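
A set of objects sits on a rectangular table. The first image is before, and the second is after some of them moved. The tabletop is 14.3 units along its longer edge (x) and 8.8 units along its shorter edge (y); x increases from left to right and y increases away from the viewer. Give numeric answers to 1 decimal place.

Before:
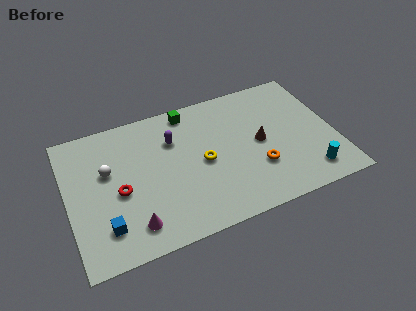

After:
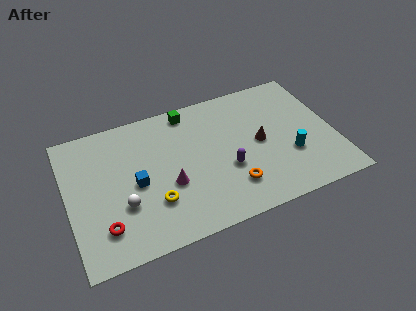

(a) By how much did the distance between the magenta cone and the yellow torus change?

-3.6

They were about 4.8 units apart before and 1.2 after — 3.6 units closer together.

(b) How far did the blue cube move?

2.8

The blue cube moved from about (1.8, 2.0) to (3.6, 4.1), a distance of √(1.8² + 2.1²) ≈ 2.8.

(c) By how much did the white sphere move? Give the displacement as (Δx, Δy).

(0.6, -2.4)

The white sphere started near (2.2, 5.4) and ended near (2.8, 3.0).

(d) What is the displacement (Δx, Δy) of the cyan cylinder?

(-0.8, 1.5)

The cyan cylinder was at about (12.6, 1.5) and moved to about (11.8, 3.0).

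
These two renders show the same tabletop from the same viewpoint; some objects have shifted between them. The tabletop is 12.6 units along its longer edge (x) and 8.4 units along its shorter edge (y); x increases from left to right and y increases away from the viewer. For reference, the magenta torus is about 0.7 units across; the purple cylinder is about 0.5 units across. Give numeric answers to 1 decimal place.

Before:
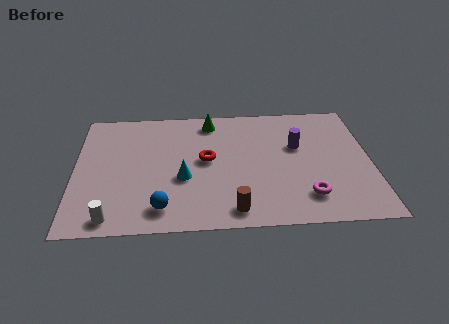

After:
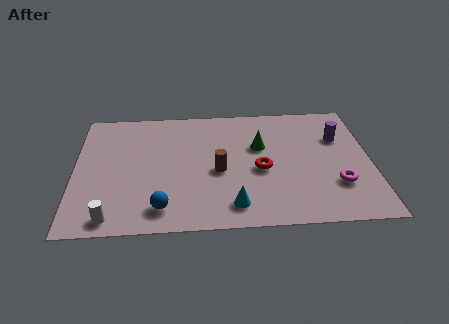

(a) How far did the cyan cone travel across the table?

2.8

The cyan cone moved from about (4.6, 3.3) to (6.7, 1.4), a distance of √(2.1² + 1.9²) ≈ 2.8.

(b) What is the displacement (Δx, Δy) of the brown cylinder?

(-0.6, 2.6)

The brown cylinder started near (6.7, 1.1) and ended near (6.1, 3.7).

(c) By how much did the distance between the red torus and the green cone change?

-1.1

Before: roughly 2.7 units apart; after: 1.6. That's 1.1 units closer together.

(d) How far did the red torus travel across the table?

2.4

From (5.6, 4.5) to (7.9, 3.7), the red torus covered √(2.3² + 0.8²) ≈ 2.4 units.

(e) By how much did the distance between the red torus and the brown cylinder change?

-1.8

They were about 3.6 units apart before and 1.8 after — 1.8 units closer together.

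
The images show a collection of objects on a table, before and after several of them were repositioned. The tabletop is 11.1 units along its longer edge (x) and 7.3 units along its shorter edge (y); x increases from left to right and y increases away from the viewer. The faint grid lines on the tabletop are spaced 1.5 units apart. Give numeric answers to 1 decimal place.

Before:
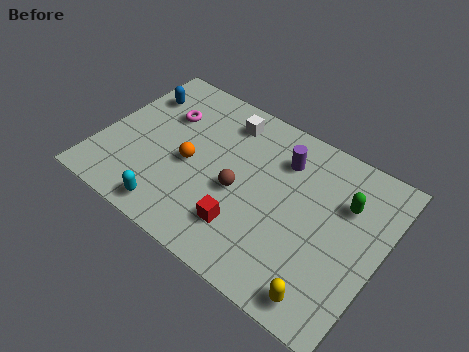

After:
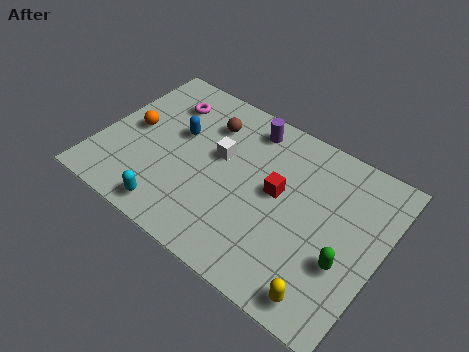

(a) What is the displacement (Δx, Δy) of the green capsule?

(0.4, -2.4)

From the two frames, the green capsule sits at roughly (9.5, 5.0) before and (9.9, 2.6) after.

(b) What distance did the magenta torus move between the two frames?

0.6

The magenta torus was near (2.2, 5.0) before and (2.1, 5.6) after, so it travelled √(0.1² + 0.6²) ≈ 0.6 units.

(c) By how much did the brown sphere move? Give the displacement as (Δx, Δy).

(-1.7, 2.3)

The brown sphere was at about (5.6, 3.2) and moved to about (3.9, 5.5).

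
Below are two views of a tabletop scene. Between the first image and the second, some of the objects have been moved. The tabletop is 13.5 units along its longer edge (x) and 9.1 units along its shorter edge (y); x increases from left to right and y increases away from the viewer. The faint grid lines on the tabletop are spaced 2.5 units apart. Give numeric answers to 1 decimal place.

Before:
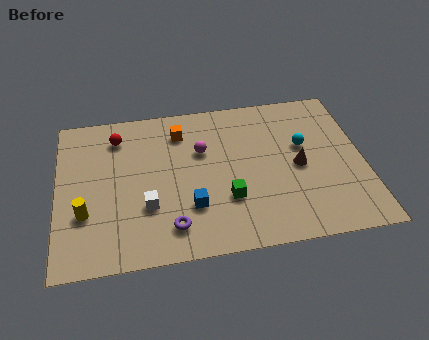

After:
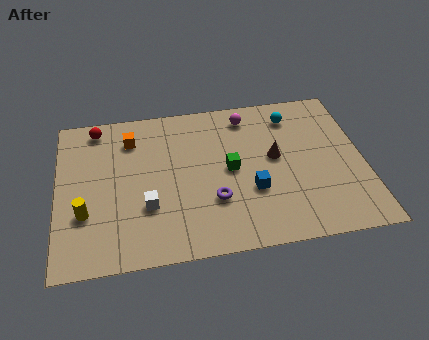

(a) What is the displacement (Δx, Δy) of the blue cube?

(2.7, 0.5)

The blue cube started near (5.8, 2.7) and ended near (8.5, 3.2).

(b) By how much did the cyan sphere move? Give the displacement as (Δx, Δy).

(-0.4, 1.9)

From the two frames, the cyan sphere sits at roughly (10.9, 5.5) before and (10.5, 7.4) after.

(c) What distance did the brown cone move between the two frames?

1.2

The brown cone was near (10.6, 4.3) before and (9.6, 5.0) after, so it travelled √(1.0² + 0.7²) ≈ 1.2 units.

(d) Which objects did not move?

the yellow cylinder and the white cube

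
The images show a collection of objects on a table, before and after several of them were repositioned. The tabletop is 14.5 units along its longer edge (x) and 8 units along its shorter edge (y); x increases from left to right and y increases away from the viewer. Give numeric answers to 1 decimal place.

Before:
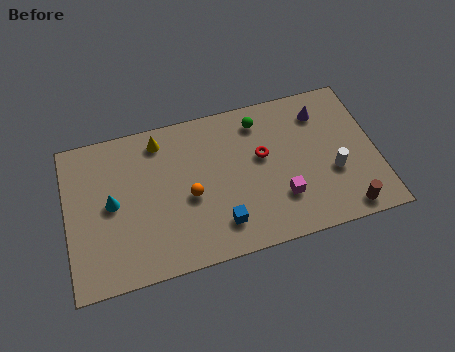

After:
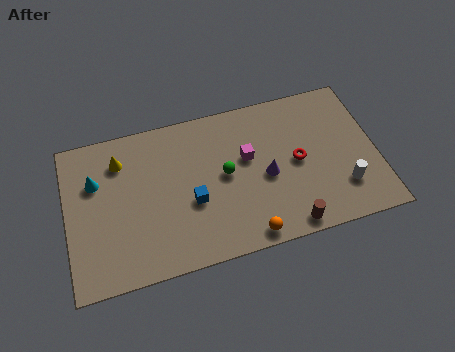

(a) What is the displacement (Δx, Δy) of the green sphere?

(-1.8, -2.4)

From the two frames, the green sphere sits at roughly (9.2, 6.6) before and (7.4, 4.2) after.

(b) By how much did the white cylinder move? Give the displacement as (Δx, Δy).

(0.4, -0.9)

The white cylinder was at about (12.4, 3.0) and moved to about (12.8, 2.1).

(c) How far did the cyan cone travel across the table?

1.5

From (2.1, 4.1) to (1.4, 5.4), the cyan cone covered √(0.7² + 1.3²) ≈ 1.5 units.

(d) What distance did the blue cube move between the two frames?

1.9

From (7.0, 1.7) to (5.8, 3.2), the blue cube covered √(1.2² + 1.5²) ≈ 1.9 units.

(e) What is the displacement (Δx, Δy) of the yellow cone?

(-1.9, -0.6)

The yellow cone started near (4.5, 6.8) and ended near (2.6, 6.2).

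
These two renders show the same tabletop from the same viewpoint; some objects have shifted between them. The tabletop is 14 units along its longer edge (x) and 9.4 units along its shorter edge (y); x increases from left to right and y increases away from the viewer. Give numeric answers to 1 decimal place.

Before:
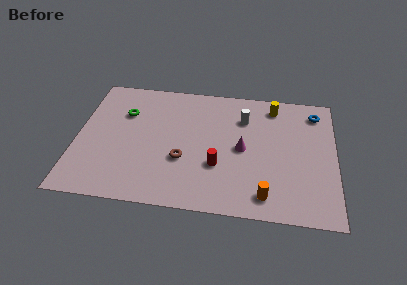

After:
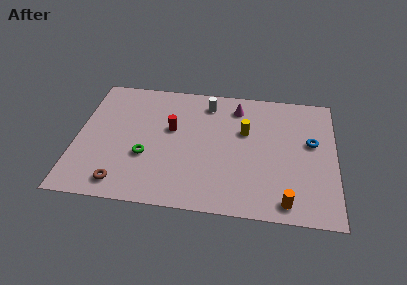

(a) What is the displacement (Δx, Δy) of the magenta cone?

(-0.4, 3.1)

The magenta cone started near (9.0, 4.6) and ended near (8.6, 7.7).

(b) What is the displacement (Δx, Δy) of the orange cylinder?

(1.1, -0.3)

The orange cylinder was at about (10.3, 1.4) and moved to about (11.4, 1.1).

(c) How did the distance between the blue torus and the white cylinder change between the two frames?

+2.1

Before: roughly 4.0 units apart; after: 6.1. That's 2.1 units further apart.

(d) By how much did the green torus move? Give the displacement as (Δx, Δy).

(1.3, -3.1)

From the two frames, the green torus sits at roughly (2.5, 6.5) before and (3.8, 3.4) after.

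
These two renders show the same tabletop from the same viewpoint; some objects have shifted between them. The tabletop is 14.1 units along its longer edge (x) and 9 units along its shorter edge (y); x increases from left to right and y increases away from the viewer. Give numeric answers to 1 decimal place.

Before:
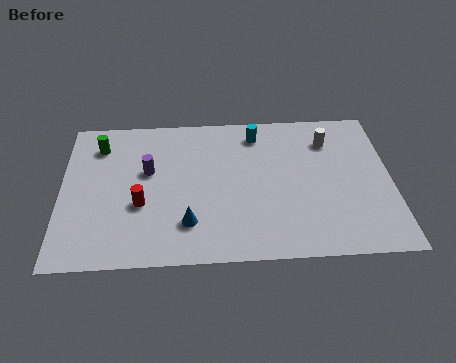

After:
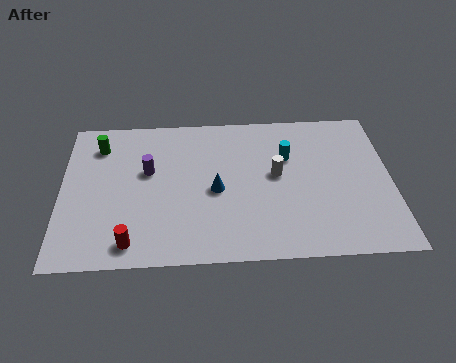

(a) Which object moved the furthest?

the white cylinder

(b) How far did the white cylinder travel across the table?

3.0

The white cylinder moved from about (11.5, 6.9) to (9.2, 4.9), a distance of √(2.3² + 2.0²) ≈ 3.0.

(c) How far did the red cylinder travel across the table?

2.2

From (3.4, 3.4) to (3.0, 1.2), the red cylinder covered √(0.4² + 2.2²) ≈ 2.2 units.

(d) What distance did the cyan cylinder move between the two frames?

2.0

The cyan cylinder was near (8.4, 7.5) before and (9.7, 6.0) after, so it travelled √(1.3² + 1.5²) ≈ 2.0 units.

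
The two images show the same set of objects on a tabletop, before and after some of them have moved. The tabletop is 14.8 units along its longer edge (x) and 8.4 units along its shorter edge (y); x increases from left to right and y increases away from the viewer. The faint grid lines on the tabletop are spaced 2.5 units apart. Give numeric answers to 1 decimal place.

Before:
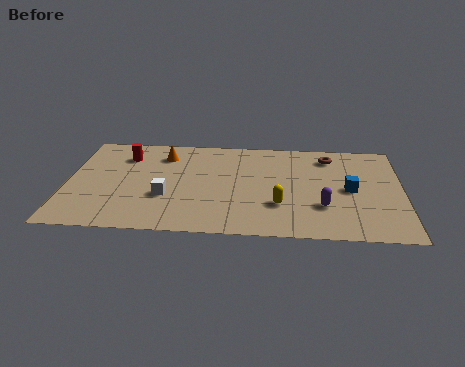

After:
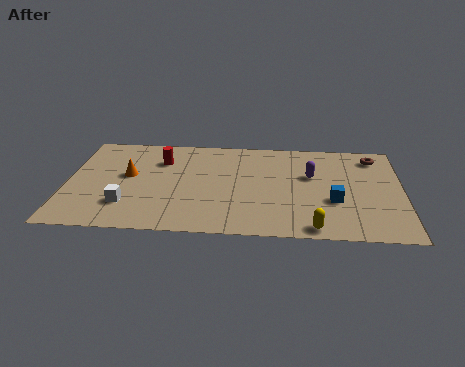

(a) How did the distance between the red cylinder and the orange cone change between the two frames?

+0.3

The distance was about 1.7 in the first image and 2.0 in the second, so they moved 0.3 units further apart.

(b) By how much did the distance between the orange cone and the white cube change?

-1.1

They were about 3.6 units apart before and 2.5 after — 1.1 units closer together.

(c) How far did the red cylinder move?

1.6

The red cylinder was near (2.5, 6.4) before and (4.1, 6.1) after, so it travelled √(1.6² + 0.3²) ≈ 1.6 units.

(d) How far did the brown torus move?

2.0

The brown torus moved from about (11.6, 6.9) to (13.6, 7.0), a distance of √(2.0² + 0.1²) ≈ 2.0.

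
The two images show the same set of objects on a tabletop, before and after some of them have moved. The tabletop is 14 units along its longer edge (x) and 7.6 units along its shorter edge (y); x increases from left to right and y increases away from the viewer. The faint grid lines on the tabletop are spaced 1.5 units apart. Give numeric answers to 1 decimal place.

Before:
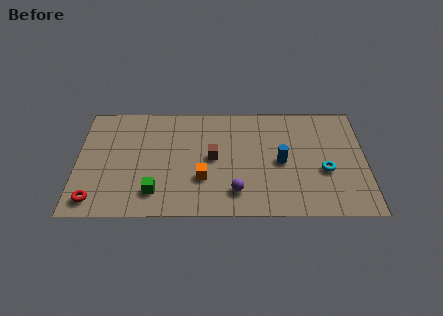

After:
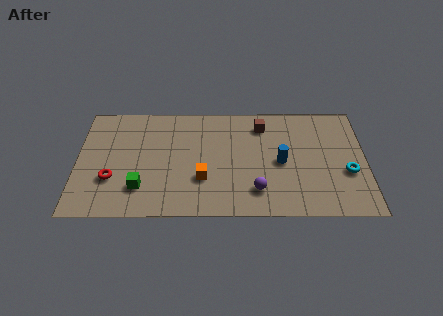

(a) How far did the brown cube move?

3.3

The brown cube moved from about (6.6, 3.9) to (9.0, 6.1), a distance of √(2.4² + 2.2²) ≈ 3.3.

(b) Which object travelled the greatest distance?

the brown cube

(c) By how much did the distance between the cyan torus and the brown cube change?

-0.3

The distance was about 5.5 in the first image and 5.2 in the second, so they moved 0.3 units closer together.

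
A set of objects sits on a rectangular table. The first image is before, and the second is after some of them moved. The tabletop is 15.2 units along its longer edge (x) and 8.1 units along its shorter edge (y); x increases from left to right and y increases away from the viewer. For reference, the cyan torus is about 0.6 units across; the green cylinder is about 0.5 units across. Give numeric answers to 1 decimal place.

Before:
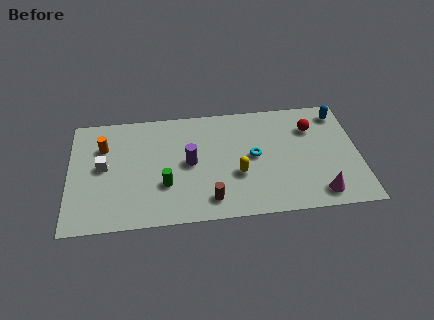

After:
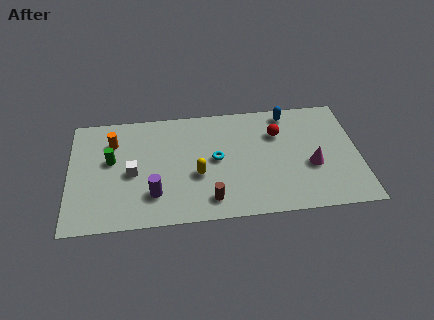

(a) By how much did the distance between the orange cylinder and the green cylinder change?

-3.1

Before: roughly 4.4 units apart; after: 1.3. That's 3.1 units closer together.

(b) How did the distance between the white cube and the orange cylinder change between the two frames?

+1.1

The distance was about 1.4 in the first image and 2.5 in the second, so they moved 1.1 units further apart.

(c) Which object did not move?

the brown cylinder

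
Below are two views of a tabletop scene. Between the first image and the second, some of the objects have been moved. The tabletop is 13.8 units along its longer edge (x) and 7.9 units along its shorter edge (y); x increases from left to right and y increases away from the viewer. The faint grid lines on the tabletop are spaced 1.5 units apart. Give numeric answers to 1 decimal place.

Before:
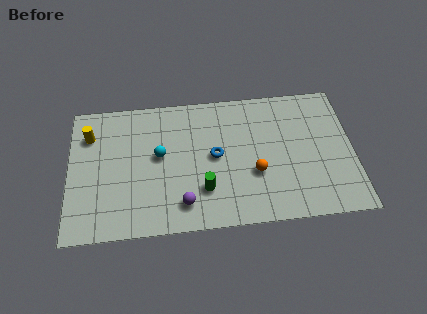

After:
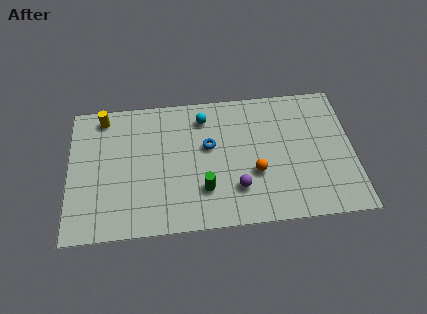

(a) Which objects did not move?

the green cylinder and the orange sphere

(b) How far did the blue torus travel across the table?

0.7

The blue torus was near (7.1, 4.1) before and (6.8, 4.7) after, so it travelled √(0.3² + 0.6²) ≈ 0.7 units.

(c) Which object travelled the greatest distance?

the cyan sphere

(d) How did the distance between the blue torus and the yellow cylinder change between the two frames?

-0.8

The distance was about 6.4 in the first image and 5.6 in the second, so they moved 0.8 units closer together.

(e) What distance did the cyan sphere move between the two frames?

3.0

The cyan sphere moved from about (4.4, 4.4) to (6.6, 6.4), a distance of √(2.2² + 2.0²) ≈ 3.0.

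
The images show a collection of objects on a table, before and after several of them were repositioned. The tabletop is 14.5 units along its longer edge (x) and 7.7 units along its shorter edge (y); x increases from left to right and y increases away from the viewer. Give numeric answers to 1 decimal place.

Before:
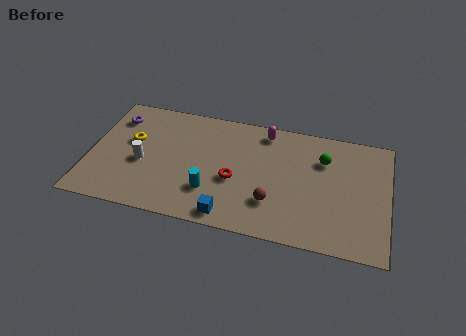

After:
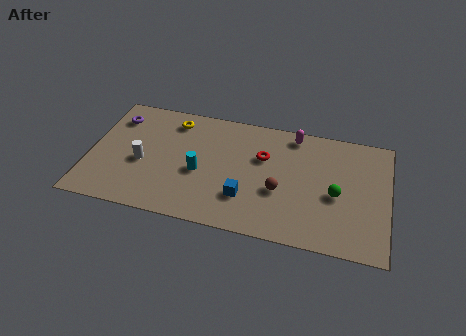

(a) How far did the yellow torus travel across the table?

2.6

The yellow torus moved from about (2.0, 4.6) to (3.9, 6.4), a distance of √(1.9² + 1.8²) ≈ 2.6.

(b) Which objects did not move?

the purple torus and the white cylinder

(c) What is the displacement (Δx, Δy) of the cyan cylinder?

(-0.6, 1.1)

The cyan cylinder was at about (6.0, 2.2) and moved to about (5.4, 3.3).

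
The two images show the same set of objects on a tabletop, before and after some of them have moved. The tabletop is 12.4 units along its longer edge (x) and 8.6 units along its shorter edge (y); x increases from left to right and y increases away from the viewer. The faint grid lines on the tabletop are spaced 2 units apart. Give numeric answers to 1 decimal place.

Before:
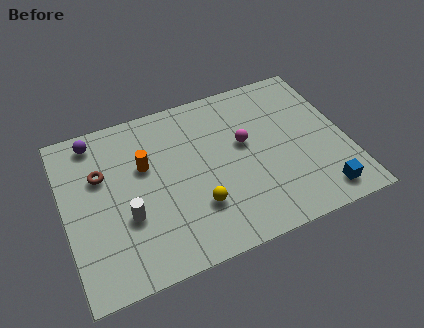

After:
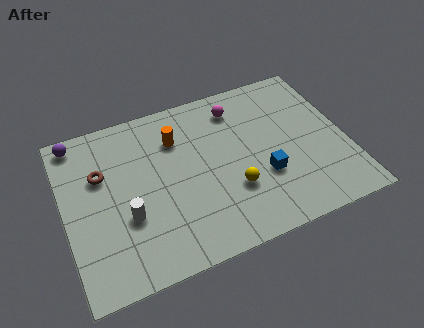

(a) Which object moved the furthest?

the blue cube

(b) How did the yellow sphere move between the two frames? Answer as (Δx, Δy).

(1.6, 0.3)

The yellow sphere was at about (5.6, 2.5) and moved to about (7.2, 2.8).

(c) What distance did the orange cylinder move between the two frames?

1.7

From (3.6, 5.4) to (5.1, 6.3), the orange cylinder covered √(1.5² + 0.9²) ≈ 1.7 units.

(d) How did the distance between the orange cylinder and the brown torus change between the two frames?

+1.6

They were about 1.9 units apart before and 3.5 after — 1.6 units further apart.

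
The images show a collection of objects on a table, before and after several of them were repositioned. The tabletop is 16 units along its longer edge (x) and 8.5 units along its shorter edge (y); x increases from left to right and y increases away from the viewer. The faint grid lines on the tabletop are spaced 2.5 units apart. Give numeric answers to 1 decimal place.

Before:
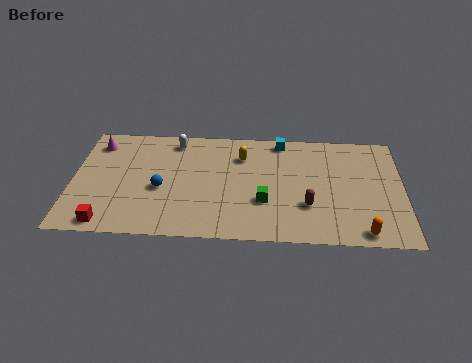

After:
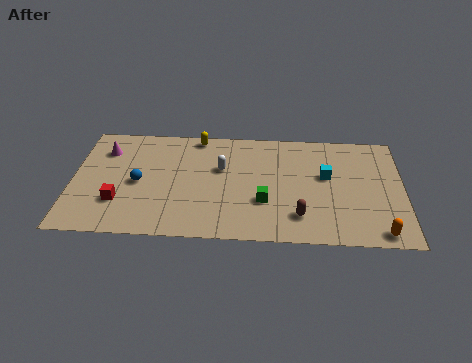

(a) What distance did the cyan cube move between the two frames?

3.4

From (10.1, 7.6) to (12.3, 5.0), the cyan cube covered √(2.2² + 2.6²) ≈ 3.4 units.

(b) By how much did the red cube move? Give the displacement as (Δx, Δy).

(0.5, 1.6)

The red cube was at about (1.8, 0.9) and moved to about (2.3, 2.5).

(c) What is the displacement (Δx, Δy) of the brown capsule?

(-0.4, -0.8)

The brown capsule started near (11.4, 2.7) and ended near (11.0, 1.9).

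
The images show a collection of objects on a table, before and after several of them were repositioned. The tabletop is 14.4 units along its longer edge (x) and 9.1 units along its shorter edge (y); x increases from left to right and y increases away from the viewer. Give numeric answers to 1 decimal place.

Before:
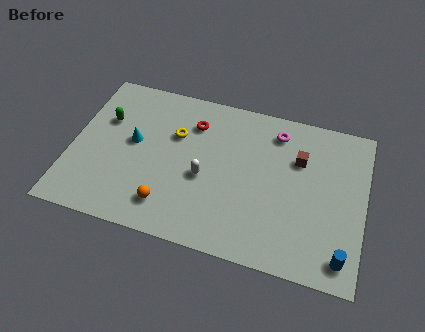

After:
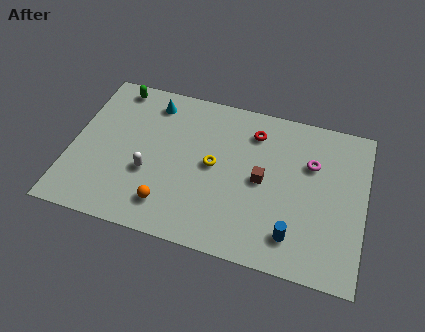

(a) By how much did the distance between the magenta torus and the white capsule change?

+3.4

Before: roughly 4.9 units apart; after: 8.3. That's 3.4 units further apart.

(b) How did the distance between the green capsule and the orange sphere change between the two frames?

+1.6

Before: roughly 5.5 units apart; after: 7.1. That's 1.6 units further apart.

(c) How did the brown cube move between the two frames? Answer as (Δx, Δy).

(-1.7, -1.7)

From the two frames, the brown cube sits at roughly (11.1, 6.2) before and (9.4, 4.5) after.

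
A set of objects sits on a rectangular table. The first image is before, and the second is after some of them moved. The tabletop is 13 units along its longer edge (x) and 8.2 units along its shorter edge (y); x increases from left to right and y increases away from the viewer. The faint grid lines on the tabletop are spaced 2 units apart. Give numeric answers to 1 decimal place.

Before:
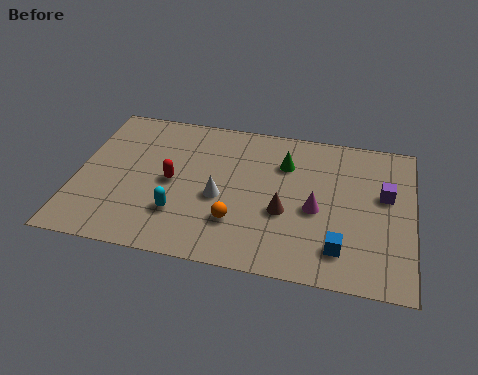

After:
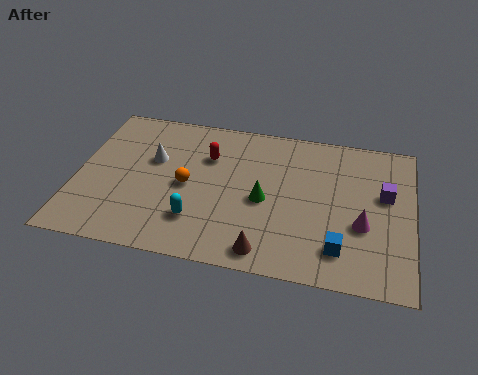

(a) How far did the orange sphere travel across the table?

2.6

The orange sphere moved from about (6.3, 2.3) to (4.3, 3.9), a distance of √(2.0² + 1.6²) ≈ 2.6.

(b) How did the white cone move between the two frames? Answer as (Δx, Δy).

(-2.7, 1.6)

From the two frames, the white cone sits at roughly (5.6, 3.5) before and (2.9, 5.1) after.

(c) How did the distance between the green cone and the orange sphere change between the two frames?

-1.0

The distance was about 4.0 in the first image and 3.0 in the second, so they moved 1.0 units closer together.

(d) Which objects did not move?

the blue cube and the purple cube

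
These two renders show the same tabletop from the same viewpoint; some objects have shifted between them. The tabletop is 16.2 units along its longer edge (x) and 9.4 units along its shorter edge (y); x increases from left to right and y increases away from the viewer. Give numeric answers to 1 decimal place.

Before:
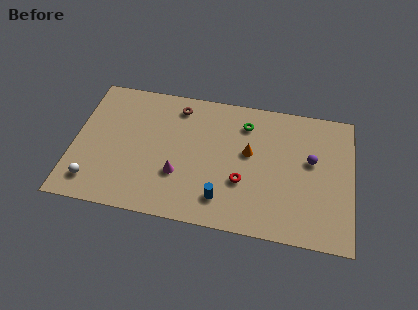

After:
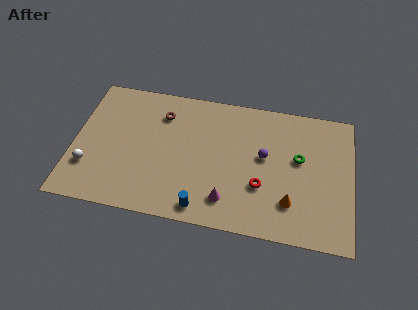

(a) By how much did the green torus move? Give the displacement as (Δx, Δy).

(3.2, -1.9)

From the two frames, the green torus sits at roughly (9.9, 7.4) before and (13.1, 5.5) after.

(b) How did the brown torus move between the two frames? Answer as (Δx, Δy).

(-0.9, -0.7)

The brown torus started near (5.9, 7.9) and ended near (5.0, 7.2).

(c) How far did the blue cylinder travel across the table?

1.4

The blue cylinder moved from about (8.8, 1.9) to (7.7, 1.1), a distance of √(1.1² + 0.8²) ≈ 1.4.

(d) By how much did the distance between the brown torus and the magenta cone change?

+1.9

Before: roughly 4.8 units apart; after: 6.7. That's 1.9 units further apart.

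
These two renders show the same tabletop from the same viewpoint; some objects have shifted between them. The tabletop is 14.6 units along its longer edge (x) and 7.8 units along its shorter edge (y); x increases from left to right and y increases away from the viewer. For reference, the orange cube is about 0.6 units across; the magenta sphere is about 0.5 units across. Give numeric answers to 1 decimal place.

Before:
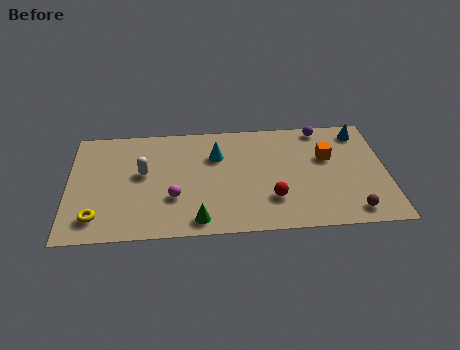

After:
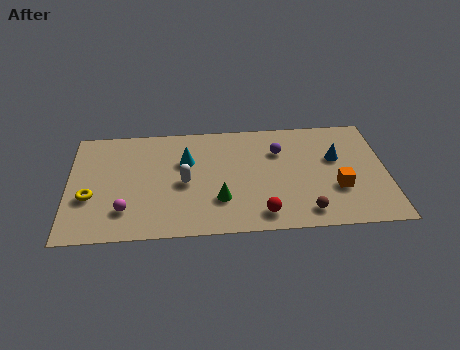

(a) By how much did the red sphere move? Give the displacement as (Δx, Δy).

(-0.5, -1.0)

The red sphere started near (9.3, 2.2) and ended near (8.8, 1.2).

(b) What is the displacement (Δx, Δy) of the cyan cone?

(-1.4, -0.3)

From the two frames, the cyan cone sits at roughly (6.8, 5.4) before and (5.4, 5.1) after.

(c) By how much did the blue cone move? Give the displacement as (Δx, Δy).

(-1.2, -1.8)

From the two frames, the blue cone sits at roughly (13.5, 6.6) before and (12.3, 4.8) after.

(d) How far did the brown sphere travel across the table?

2.1

The brown sphere moved from about (12.9, 1.1) to (10.8, 1.2), a distance of √(2.1² + 0.1²) ≈ 2.1.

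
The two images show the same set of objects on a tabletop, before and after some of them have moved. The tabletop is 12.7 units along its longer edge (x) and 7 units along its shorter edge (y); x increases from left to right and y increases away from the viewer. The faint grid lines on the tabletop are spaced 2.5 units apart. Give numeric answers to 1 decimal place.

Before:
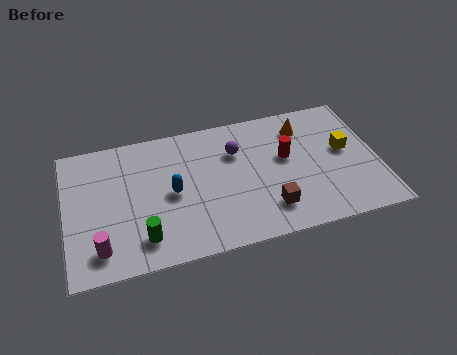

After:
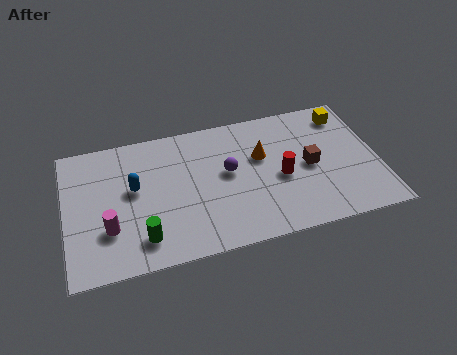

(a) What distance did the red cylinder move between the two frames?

1.0

The red cylinder moved from about (9.0, 4.1) to (8.7, 3.1), a distance of √(0.3² + 1.0²) ≈ 1.0.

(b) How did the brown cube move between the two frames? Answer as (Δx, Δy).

(1.8, 1.8)

The brown cube started near (8.1, 1.6) and ended near (9.9, 3.4).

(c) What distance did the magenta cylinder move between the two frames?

1.0

From (1.3, 1.3) to (1.7, 2.2), the magenta cylinder covered √(0.4² + 0.9²) ≈ 1.0 units.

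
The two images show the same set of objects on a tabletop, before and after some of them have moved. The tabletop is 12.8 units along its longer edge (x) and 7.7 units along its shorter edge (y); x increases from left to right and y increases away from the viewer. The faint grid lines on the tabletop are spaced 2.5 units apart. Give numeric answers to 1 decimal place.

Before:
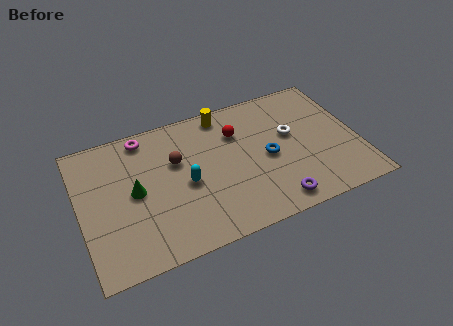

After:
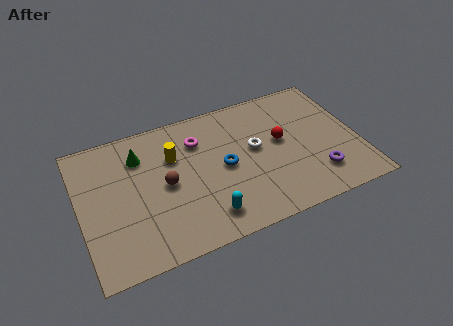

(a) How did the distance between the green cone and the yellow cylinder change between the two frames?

-3.7

They were about 5.3 units apart before and 1.6 after — 3.7 units closer together.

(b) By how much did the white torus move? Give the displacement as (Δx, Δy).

(-1.7, -0.2)

From the two frames, the white torus sits at roughly (9.8, 4.5) before and (8.1, 4.3) after.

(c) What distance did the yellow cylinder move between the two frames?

3.0

From (6.9, 6.8) to (4.4, 5.2), the yellow cylinder covered √(2.5² + 1.6²) ≈ 3.0 units.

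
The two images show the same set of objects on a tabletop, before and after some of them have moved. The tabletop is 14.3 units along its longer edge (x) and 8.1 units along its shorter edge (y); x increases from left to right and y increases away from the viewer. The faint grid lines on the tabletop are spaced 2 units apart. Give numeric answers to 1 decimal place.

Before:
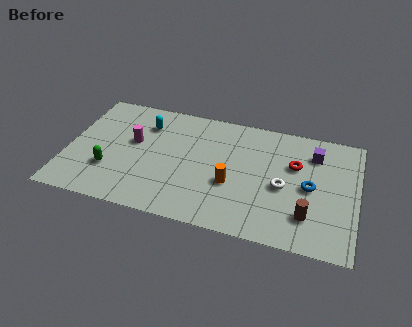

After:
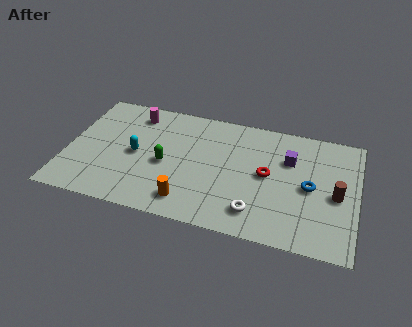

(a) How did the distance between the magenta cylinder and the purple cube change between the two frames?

-1.1

They were about 9.0 units apart before and 7.9 after — 1.1 units closer together.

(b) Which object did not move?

the blue torus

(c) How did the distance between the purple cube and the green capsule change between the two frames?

-4.3

The distance was about 10.6 in the first image and 6.3 in the second, so they moved 4.3 units closer together.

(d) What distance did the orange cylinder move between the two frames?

2.6

From (8.2, 3.1) to (6.2, 1.4), the orange cylinder covered √(2.0² + 1.7²) ≈ 2.6 units.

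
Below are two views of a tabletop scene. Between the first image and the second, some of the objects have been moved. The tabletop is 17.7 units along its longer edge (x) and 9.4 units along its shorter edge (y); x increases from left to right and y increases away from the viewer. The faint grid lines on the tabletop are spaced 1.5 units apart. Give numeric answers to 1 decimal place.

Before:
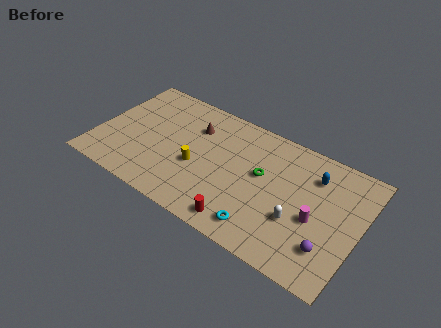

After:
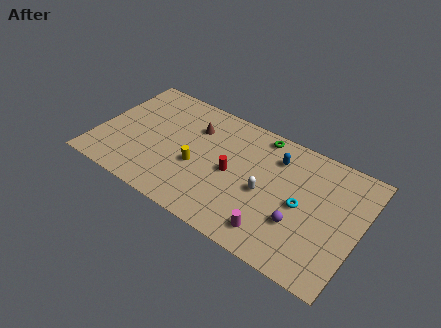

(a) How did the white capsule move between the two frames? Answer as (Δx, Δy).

(-2.3, 0.9)

From the two frames, the white capsule sits at roughly (13.8, 3.3) before and (11.5, 4.2) after.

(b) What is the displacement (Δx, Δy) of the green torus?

(-0.6, 3.0)

The green torus started near (11.1, 5.4) and ended near (10.5, 8.4).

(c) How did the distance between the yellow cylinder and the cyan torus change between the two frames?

+1.7

The distance was about 5.3 in the first image and 7.0 in the second, so they moved 1.7 units further apart.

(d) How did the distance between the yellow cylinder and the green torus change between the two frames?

+1.3

They were about 4.5 units apart before and 5.8 after — 1.3 units further apart.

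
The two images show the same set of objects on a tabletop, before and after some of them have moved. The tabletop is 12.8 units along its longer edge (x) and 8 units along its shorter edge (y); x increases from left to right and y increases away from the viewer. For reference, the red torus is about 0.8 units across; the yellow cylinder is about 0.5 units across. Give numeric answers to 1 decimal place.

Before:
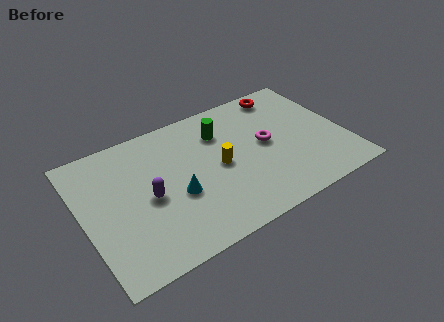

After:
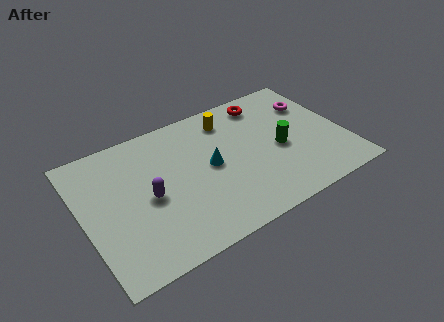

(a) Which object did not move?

the purple capsule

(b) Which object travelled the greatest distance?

the green cylinder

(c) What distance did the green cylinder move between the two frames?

3.5

The green cylinder was near (7.0, 5.9) before and (9.6, 3.6) after, so it travelled √(2.6² + 2.3²) ≈ 3.5 units.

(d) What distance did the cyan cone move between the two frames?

2.0

From (4.4, 3.2) to (6.2, 4.1), the cyan cone covered √(1.8² + 0.9²) ≈ 2.0 units.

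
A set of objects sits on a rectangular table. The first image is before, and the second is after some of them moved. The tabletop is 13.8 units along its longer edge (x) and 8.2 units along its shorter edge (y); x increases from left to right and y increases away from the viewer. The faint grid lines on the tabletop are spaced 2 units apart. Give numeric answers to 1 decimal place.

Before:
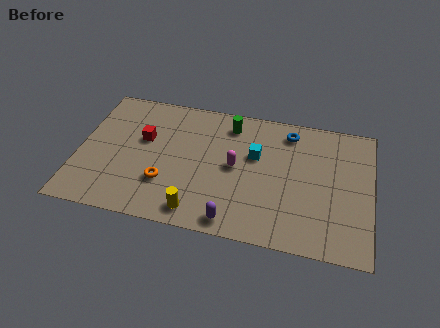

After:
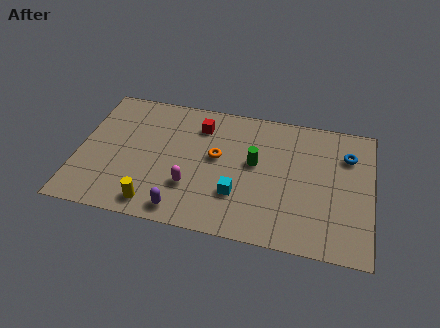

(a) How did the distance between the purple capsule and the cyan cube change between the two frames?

-1.4

They were about 4.3 units apart before and 2.9 after — 1.4 units closer together.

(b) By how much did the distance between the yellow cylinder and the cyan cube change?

-0.7

They were about 4.7 units apart before and 4.0 after — 0.7 units closer together.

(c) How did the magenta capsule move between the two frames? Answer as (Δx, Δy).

(-2.0, -1.7)

From the two frames, the magenta capsule sits at roughly (7.4, 4.2) before and (5.4, 2.5) after.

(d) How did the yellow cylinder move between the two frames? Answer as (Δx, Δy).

(-2.0, 0.0)

The yellow cylinder was at about (5.8, 1.1) and moved to about (3.8, 1.1).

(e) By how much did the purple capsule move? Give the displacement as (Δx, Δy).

(-2.4, 0.1)

The purple capsule was at about (7.5, 0.9) and moved to about (5.1, 1.0).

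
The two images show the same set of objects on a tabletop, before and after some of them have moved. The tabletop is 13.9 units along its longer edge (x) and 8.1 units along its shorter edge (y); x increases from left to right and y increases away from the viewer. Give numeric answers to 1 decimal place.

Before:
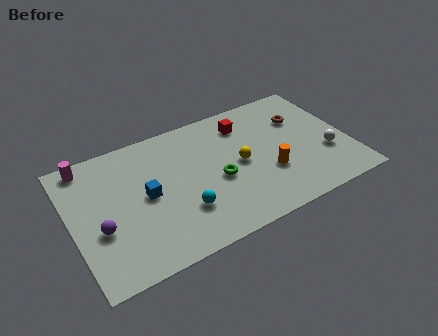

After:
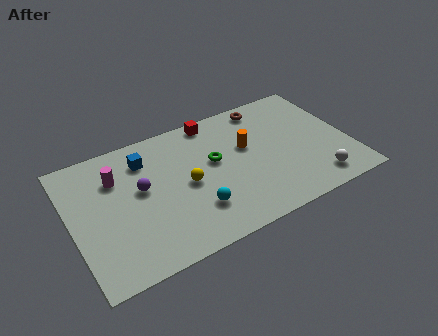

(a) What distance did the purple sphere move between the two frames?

2.7

From (1.3, 3.1) to (3.5, 4.6), the purple sphere covered √(2.2² + 1.5²) ≈ 2.7 units.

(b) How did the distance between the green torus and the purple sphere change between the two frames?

-2.2

They were about 5.9 units apart before and 3.7 after — 2.2 units closer together.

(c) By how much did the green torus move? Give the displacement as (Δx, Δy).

(0.0, 1.2)

The green torus started near (7.2, 3.5) and ended near (7.2, 4.7).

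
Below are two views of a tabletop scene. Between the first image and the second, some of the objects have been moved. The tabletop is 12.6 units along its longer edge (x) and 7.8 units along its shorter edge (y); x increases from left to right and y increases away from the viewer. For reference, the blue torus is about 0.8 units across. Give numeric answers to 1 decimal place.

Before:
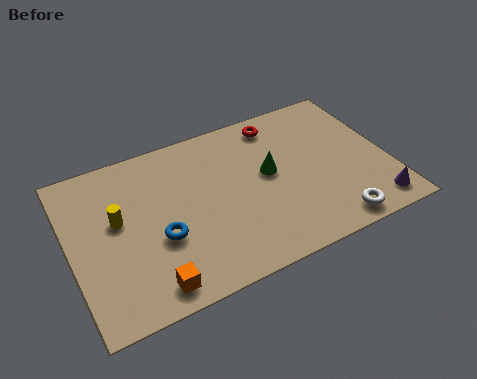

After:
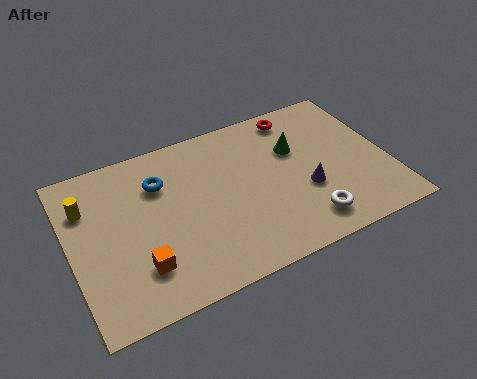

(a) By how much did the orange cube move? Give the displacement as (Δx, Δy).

(-0.3, 1.0)

From the two frames, the orange cube sits at roughly (2.8, 1.0) before and (2.5, 2.0) after.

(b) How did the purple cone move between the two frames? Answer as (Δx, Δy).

(-2.5, 1.8)

The purple cone was at about (11.7, 1.1) and moved to about (9.2, 2.9).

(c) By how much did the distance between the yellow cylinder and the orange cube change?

+0.4

They were about 3.6 units apart before and 4.0 after — 0.4 units further apart.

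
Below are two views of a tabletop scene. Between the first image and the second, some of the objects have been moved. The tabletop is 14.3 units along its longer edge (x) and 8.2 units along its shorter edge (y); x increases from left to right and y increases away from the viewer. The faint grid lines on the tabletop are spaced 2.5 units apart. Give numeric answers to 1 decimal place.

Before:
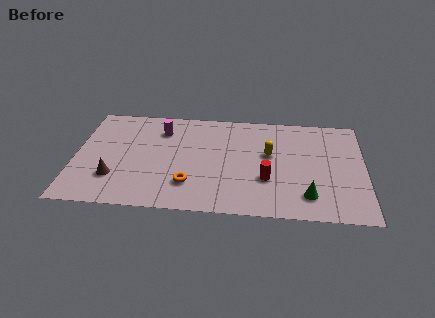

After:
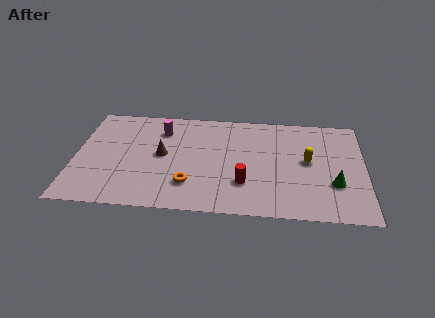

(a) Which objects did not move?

the orange torus and the magenta cylinder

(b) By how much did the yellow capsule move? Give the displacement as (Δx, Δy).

(1.9, -0.4)

The yellow capsule was at about (9.6, 4.8) and moved to about (11.5, 4.4).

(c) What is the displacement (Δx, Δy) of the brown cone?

(2.3, 2.0)

The brown cone was at about (2.0, 2.3) and moved to about (4.3, 4.3).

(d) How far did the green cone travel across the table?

1.6

The green cone moved from about (11.5, 1.7) to (12.8, 2.7), a distance of √(1.3² + 1.0²) ≈ 1.6.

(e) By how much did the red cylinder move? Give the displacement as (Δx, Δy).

(-1.1, -0.4)

The red cylinder started near (9.5, 2.8) and ended near (8.4, 2.4).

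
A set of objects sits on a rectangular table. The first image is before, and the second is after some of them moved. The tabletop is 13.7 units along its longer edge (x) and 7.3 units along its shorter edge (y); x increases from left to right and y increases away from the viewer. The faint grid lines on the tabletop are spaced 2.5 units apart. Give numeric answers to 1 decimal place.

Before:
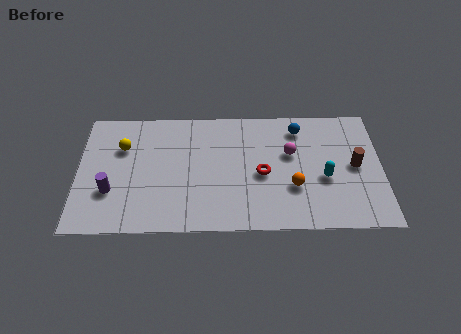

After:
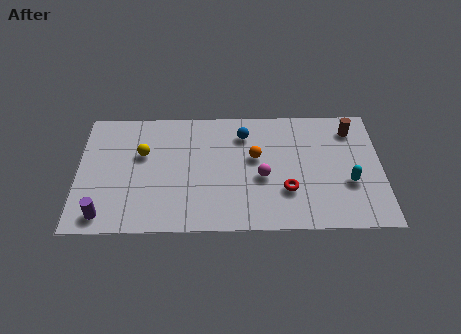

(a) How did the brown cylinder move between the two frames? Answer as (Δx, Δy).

(-0.1, 2.2)

The brown cylinder started near (12.5, 3.7) and ended near (12.4, 5.9).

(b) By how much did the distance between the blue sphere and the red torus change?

+0.7

They were about 3.2 units apart before and 3.9 after — 0.7 units further apart.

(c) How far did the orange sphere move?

2.5

The orange sphere moved from about (9.7, 2.5) to (8.0, 4.3), a distance of √(1.7² + 1.8²) ≈ 2.5.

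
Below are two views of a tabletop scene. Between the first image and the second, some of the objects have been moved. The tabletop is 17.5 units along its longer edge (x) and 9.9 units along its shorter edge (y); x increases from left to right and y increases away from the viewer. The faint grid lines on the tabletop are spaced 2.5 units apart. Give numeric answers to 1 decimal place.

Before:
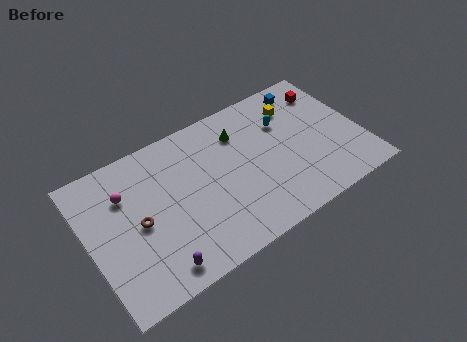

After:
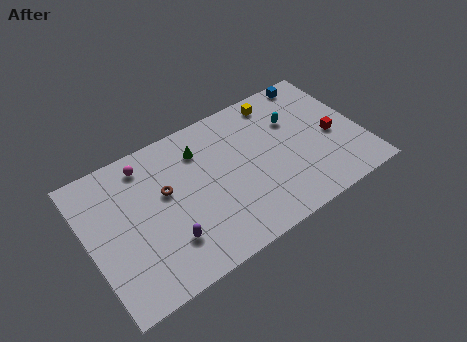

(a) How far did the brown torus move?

2.2

The brown torus moved from about (3.1, 4.7) to (5.0, 5.9), a distance of √(1.9² + 1.2²) ≈ 2.2.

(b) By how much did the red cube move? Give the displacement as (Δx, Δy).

(-0.3, -3.4)

The red cube was at about (16.0, 7.8) and moved to about (15.7, 4.4).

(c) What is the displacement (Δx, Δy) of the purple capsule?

(0.9, 1.3)

The purple capsule started near (3.7, 1.3) and ended near (4.6, 2.6).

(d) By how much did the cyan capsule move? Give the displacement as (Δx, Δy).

(0.6, -0.1)

The cyan capsule started near (12.9, 6.8) and ended near (13.5, 6.7).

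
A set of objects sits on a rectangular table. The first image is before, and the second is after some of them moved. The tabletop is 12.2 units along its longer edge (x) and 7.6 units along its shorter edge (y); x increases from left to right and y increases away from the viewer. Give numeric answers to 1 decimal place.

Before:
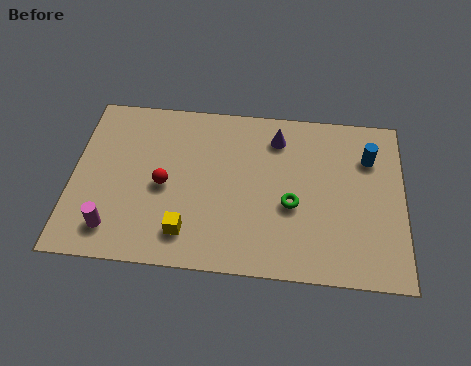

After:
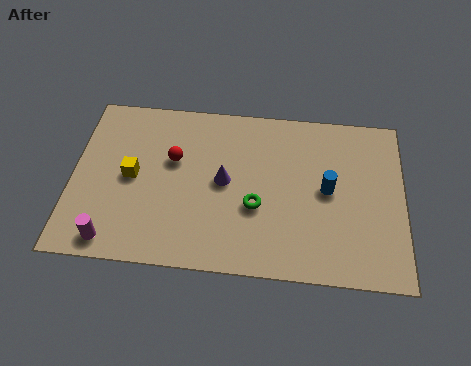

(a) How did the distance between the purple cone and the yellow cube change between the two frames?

-2.2

They were about 5.6 units apart before and 3.4 after — 2.2 units closer together.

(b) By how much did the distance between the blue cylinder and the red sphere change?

-2.0

They were about 7.8 units apart before and 5.8 after — 2.0 units closer together.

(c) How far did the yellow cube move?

3.1

The yellow cube moved from about (4.3, 1.5) to (2.2, 3.8), a distance of √(2.1² + 2.3²) ≈ 3.1.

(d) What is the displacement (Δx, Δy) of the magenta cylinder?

(0.0, -0.5)

The magenta cylinder was at about (1.6, 1.4) and moved to about (1.6, 0.9).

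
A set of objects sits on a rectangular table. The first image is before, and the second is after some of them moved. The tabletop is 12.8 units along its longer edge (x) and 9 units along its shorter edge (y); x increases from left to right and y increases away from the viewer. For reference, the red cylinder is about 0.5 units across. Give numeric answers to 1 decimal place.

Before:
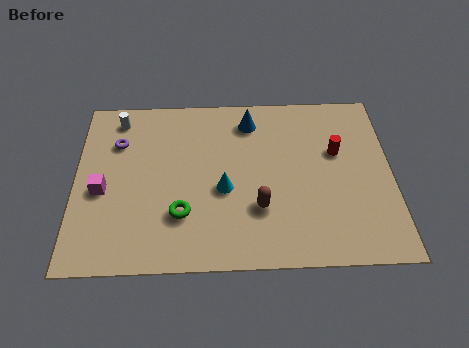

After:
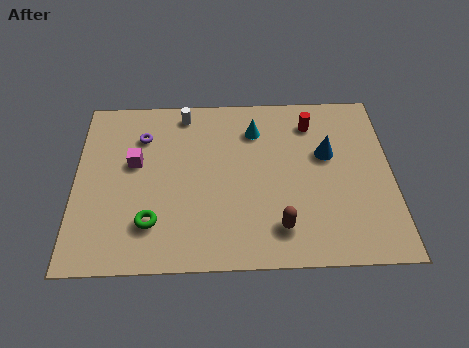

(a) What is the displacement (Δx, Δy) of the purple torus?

(1.0, 0.3)

The purple torus was at about (1.7, 6.4) and moved to about (2.7, 6.7).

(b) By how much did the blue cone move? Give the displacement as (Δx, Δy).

(3.1, -1.9)

The blue cone was at about (7.1, 7.4) and moved to about (10.2, 5.5).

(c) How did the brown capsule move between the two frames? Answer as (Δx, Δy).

(0.8, -1.0)

The brown capsule started near (7.4, 2.8) and ended near (8.2, 1.8).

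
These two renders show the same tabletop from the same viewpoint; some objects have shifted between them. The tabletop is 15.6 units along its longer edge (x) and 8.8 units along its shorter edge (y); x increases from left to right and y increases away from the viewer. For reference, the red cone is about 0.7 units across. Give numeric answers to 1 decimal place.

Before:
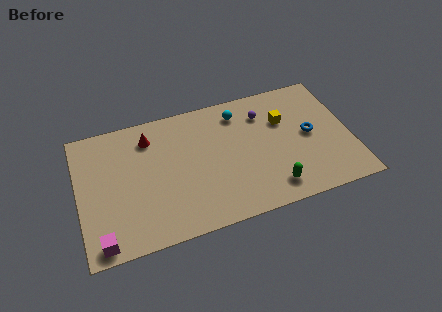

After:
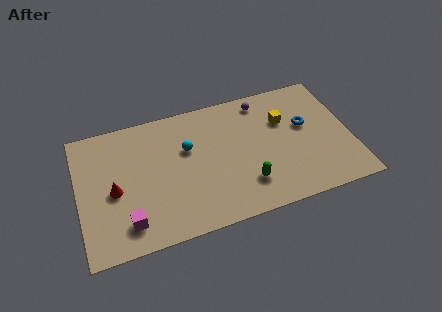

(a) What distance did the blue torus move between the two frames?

0.7

The blue torus moved from about (13.3, 4.5) to (13.1, 5.2), a distance of √(0.2² + 0.7²) ≈ 0.7.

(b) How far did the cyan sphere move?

3.5

From (9.4, 7.2) to (6.3, 5.6), the cyan sphere covered √(3.1² + 1.6²) ≈ 3.5 units.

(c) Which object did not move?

the yellow cube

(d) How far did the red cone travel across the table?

3.7

The red cone moved from about (4.2, 7.0) to (2.0, 4.0), a distance of √(2.2² + 3.0²) ≈ 3.7.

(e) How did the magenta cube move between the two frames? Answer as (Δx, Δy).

(1.5, 0.8)

The magenta cube started near (1.1, 0.9) and ended near (2.6, 1.7).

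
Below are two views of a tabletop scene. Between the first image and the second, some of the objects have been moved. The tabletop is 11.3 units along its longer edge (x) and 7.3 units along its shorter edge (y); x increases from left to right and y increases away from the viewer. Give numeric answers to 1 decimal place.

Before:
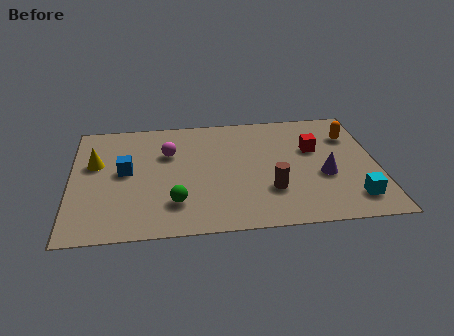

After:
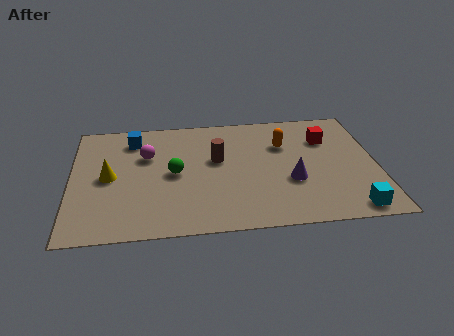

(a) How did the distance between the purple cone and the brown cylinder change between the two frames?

+1.0

The distance was about 2.1 in the first image and 3.1 in the second, so they moved 1.0 units further apart.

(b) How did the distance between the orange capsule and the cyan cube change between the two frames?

+0.9

Before: roughly 3.9 units apart; after: 4.8. That's 0.9 units further apart.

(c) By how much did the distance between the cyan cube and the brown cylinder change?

+2.8

They were about 3.1 units apart before and 5.9 after — 2.8 units further apart.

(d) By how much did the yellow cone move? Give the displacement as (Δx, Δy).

(0.5, -0.9)

The yellow cone was at about (0.9, 4.5) and moved to about (1.4, 3.6).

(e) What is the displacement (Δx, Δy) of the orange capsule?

(-2.5, -0.3)

From the two frames, the orange capsule sits at roughly (10.4, 5.3) before and (7.9, 5.0) after.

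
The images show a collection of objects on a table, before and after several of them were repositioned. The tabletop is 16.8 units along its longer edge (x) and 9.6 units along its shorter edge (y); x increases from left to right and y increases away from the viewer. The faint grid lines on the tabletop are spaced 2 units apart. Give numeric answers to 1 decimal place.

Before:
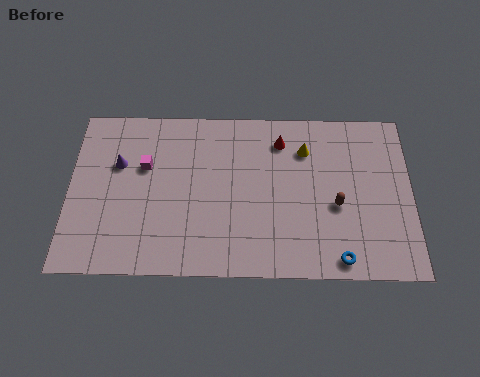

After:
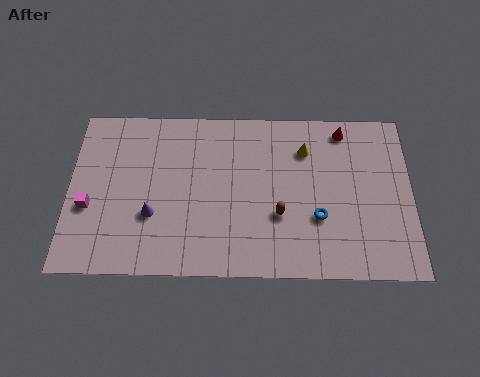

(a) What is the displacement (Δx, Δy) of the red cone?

(3.1, 0.7)

The red cone was at about (10.4, 7.7) and moved to about (13.5, 8.4).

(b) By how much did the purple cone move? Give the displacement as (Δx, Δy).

(1.7, -2.9)

The purple cone started near (2.4, 6.2) and ended near (4.1, 3.3).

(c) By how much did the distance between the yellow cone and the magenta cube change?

+3.2

They were about 8.0 units apart before and 11.2 after — 3.2 units further apart.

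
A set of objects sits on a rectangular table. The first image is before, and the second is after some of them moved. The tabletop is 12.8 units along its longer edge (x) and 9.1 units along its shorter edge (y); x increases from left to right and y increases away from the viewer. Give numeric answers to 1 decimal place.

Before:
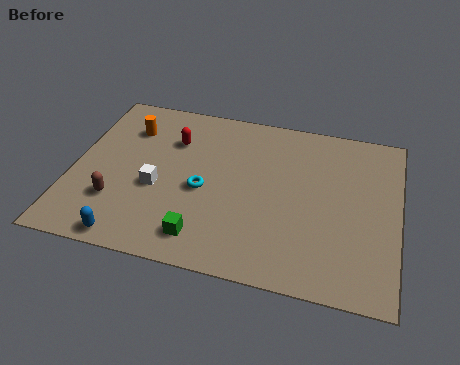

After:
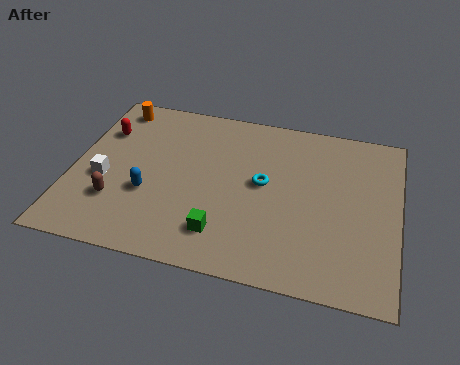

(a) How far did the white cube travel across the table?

2.1

From (3.4, 3.7) to (1.3, 3.7), the white cube covered √(2.1² + 0.0²) ≈ 2.1 units.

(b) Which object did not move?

the brown capsule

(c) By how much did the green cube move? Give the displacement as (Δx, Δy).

(0.7, 0.4)

The green cube started near (5.4, 1.5) and ended near (6.1, 1.9).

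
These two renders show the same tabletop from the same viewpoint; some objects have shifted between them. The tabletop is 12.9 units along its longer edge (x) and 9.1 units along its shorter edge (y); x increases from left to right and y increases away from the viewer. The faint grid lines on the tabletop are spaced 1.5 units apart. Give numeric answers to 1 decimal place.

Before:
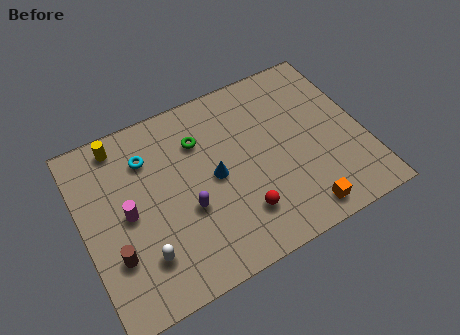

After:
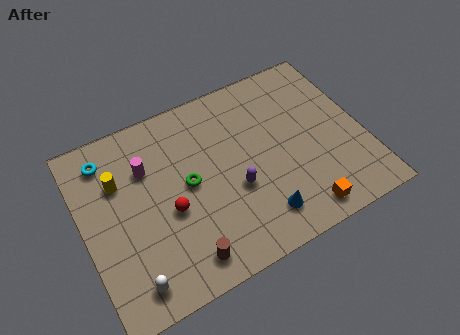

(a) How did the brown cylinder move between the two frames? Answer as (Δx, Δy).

(2.9, -1.5)

The brown cylinder was at about (1.2, 2.8) and moved to about (4.1, 1.3).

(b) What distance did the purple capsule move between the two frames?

2.2

The purple capsule was near (4.6, 3.5) before and (6.8, 3.5) after, so it travelled √(2.2² + 0.0²) ≈ 2.2 units.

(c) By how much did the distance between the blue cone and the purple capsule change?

+0.3

The distance was about 1.7 in the first image and 2.0 in the second, so they moved 0.3 units further apart.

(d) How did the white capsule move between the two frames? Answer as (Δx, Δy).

(-0.7, -0.9)

The white capsule started near (2.4, 2.2) and ended near (1.7, 1.3).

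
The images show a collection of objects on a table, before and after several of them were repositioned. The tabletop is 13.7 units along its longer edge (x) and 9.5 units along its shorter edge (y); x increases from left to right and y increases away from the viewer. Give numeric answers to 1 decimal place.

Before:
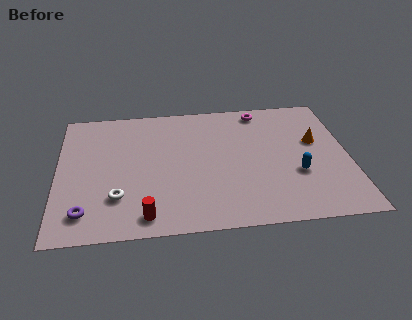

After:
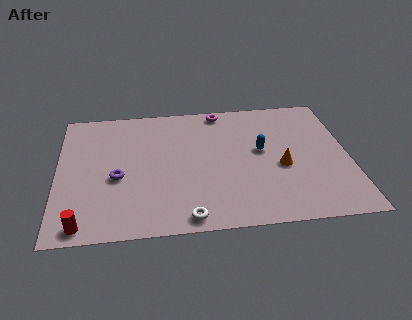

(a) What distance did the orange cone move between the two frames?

2.4

From (12.2, 5.7) to (10.5, 4.0), the orange cone covered √(1.7² + 1.7²) ≈ 2.4 units.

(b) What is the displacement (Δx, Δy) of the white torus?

(3.2, -1.7)

From the two frames, the white torus sits at roughly (2.8, 2.6) before and (6.0, 0.9) after.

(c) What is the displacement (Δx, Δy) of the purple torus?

(1.5, 2.3)

The purple torus started near (1.3, 1.7) and ended near (2.8, 4.0).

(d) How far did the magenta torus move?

1.9

From (9.7, 8.4) to (7.8, 8.6), the magenta torus covered √(1.9² + 0.2²) ≈ 1.9 units.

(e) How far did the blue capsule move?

2.5

From (11.2, 3.4) to (9.6, 5.3), the blue capsule covered √(1.6² + 1.9²) ≈ 2.5 units.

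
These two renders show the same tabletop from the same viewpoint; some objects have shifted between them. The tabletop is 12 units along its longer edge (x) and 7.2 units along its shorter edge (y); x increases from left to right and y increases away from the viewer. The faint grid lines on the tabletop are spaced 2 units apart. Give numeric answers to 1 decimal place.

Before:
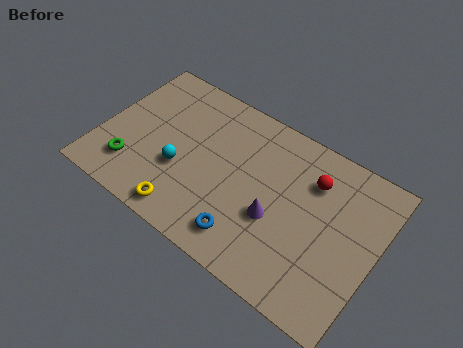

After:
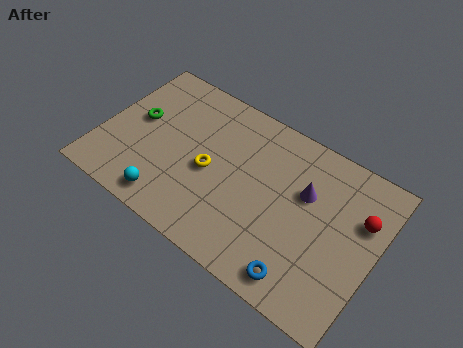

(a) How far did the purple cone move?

2.1

The purple cone moved from about (7.8, 2.8) to (8.8, 4.6), a distance of √(1.0² + 1.8²) ≈ 2.1.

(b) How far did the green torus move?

2.3

From (1.6, 1.7) to (1.4, 4.0), the green torus covered √(0.2² + 2.3²) ≈ 2.3 units.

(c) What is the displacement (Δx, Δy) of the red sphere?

(2.2, -0.5)

From the two frames, the red sphere sits at roughly (9.0, 5.3) before and (11.2, 4.8) after.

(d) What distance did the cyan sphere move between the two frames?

1.7

The cyan sphere was near (3.6, 2.7) before and (3.4, 1.0) after, so it travelled √(0.2² + 1.7²) ≈ 1.7 units.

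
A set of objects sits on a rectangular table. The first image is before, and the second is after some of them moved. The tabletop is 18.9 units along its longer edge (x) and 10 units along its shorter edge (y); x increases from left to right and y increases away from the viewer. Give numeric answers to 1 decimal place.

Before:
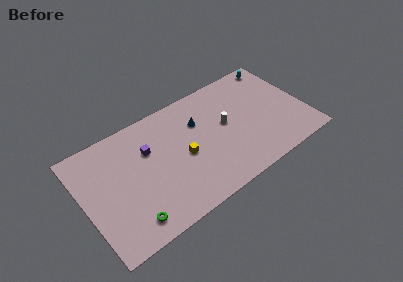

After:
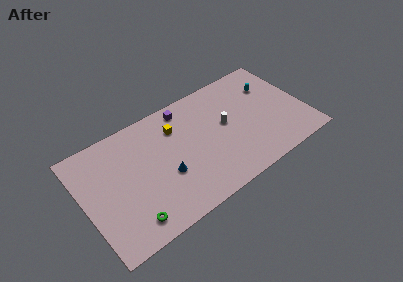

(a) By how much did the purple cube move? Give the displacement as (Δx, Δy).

(3.5, 2.0)

The purple cube started near (5.7, 6.7) and ended near (9.2, 8.7).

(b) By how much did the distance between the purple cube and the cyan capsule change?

-4.4

The distance was about 11.9 in the first image and 7.5 in the second, so they moved 4.4 units closer together.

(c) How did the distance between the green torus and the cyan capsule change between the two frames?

-1.6

Before: roughly 15.9 units apart; after: 14.3. That's 1.6 units closer together.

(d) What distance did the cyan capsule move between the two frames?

2.0

The cyan capsule was near (17.4, 8.9) before and (16.5, 7.1) after, so it travelled √(0.9² + 1.8²) ≈ 2.0 units.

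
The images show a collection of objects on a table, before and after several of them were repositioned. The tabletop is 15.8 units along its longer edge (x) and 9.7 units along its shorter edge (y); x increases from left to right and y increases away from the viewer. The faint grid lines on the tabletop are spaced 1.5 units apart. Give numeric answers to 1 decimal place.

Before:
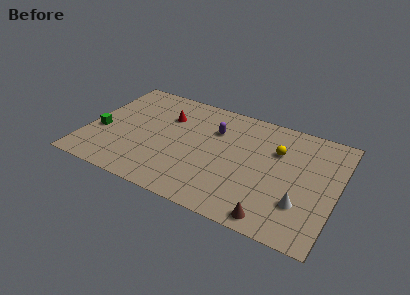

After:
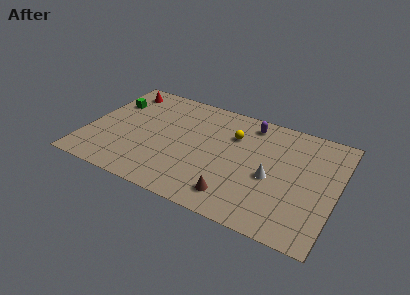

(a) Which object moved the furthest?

the red cone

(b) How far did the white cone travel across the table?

2.4

From (13.8, 2.8) to (11.8, 4.2), the white cone covered √(2.0² + 1.4²) ≈ 2.4 units.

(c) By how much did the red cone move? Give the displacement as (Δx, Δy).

(-3.2, 1.4)

The red cone was at about (4.8, 6.8) and moved to about (1.6, 8.2).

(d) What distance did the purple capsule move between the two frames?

2.6

The purple capsule was near (7.9, 6.8) before and (10.0, 8.3) after, so it travelled √(2.1² + 1.5²) ≈ 2.6 units.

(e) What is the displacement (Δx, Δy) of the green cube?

(0.3, 3.0)

The green cube started near (0.9, 3.8) and ended near (1.2, 6.8).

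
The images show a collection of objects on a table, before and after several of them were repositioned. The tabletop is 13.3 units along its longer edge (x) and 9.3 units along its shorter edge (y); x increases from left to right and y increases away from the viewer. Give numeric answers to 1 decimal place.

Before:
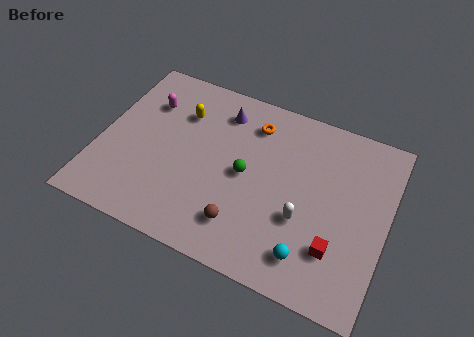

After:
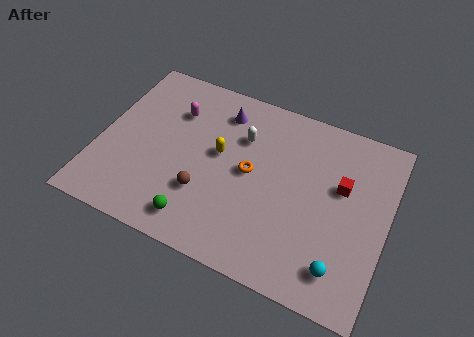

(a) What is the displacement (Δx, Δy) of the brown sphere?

(-1.9, 0.9)

The brown sphere was at about (7.0, 2.0) and moved to about (5.1, 2.9).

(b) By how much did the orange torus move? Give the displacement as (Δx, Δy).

(0.2, -2.6)

The orange torus was at about (6.8, 7.4) and moved to about (7.0, 4.8).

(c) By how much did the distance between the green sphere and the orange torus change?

+1.1

The distance was about 2.8 in the first image and 3.9 in the second, so they moved 1.1 units further apart.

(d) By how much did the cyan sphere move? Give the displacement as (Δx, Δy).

(1.4, 0.0)

The cyan sphere started near (10.1, 1.7) and ended near (11.5, 1.7).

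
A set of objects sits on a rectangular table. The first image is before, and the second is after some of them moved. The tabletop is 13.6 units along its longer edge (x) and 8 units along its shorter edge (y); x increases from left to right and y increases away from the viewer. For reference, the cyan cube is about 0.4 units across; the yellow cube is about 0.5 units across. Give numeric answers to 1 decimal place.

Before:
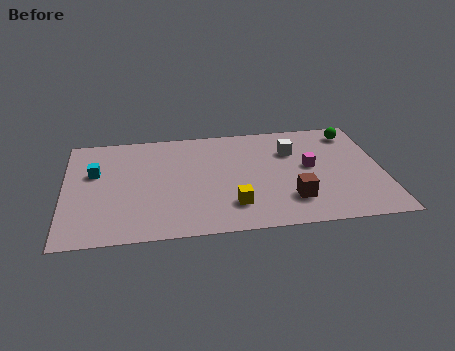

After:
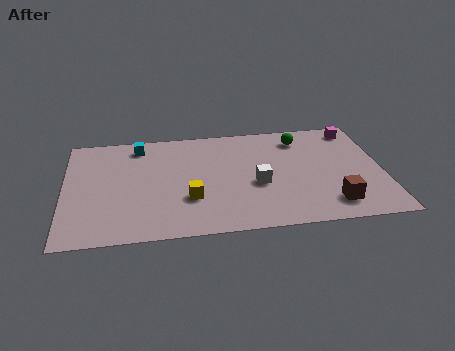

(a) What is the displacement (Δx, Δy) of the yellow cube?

(-1.8, 0.7)

The yellow cube was at about (7.1, 1.9) and moved to about (5.3, 2.6).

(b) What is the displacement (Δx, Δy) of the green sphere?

(-2.3, -0.2)

From the two frames, the green sphere sits at roughly (12.5, 6.7) before and (10.2, 6.5) after.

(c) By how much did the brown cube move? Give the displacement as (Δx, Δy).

(1.7, -0.5)

The brown cube started near (9.6, 2.0) and ended near (11.3, 1.5).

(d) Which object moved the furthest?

the magenta cube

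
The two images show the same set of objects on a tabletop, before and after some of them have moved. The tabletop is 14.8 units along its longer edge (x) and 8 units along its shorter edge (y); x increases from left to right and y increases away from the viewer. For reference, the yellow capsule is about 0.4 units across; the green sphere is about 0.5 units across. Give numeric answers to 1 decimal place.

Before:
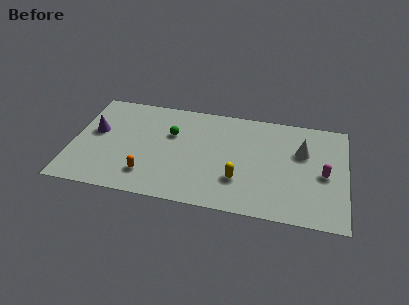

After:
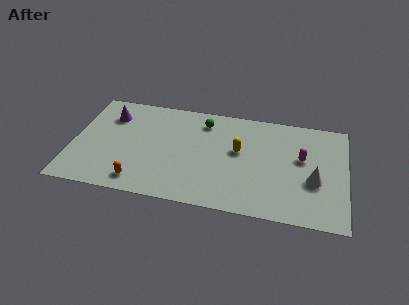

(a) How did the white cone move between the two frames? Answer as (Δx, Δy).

(0.7, -2.1)

From the two frames, the white cone sits at roughly (12.4, 5.2) before and (13.1, 3.1) after.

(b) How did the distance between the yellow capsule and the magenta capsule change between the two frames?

-1.3

Before: roughly 4.7 units apart; after: 3.4. That's 1.3 units closer together.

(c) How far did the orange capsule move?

0.7

The orange capsule moved from about (4.2, 1.8) to (3.8, 1.2), a distance of √(0.4² + 0.6²) ≈ 0.7.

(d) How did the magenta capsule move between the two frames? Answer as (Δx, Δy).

(-1.2, 1.0)

The magenta capsule was at about (13.6, 3.7) and moved to about (12.4, 4.7).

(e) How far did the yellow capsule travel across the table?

2.2

The yellow capsule was near (9.1, 2.4) before and (9.0, 4.6) after, so it travelled √(0.1² + 2.2²) ≈ 2.2 units.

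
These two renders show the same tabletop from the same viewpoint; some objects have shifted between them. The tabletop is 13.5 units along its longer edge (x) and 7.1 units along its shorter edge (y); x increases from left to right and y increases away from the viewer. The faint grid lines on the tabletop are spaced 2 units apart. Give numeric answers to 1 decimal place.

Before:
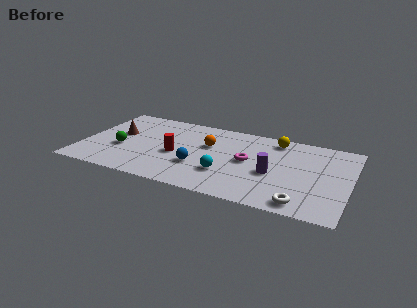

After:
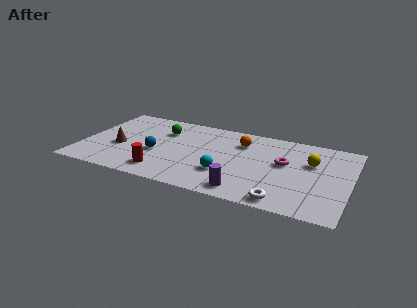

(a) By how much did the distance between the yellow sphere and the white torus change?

-1.5

They were about 5.5 units apart before and 4.0 after — 1.5 units closer together.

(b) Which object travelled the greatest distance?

the green sphere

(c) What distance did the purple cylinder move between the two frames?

2.3

From (9.7, 3.0) to (8.5, 1.0), the purple cylinder covered √(1.2² + 2.0²) ≈ 2.3 units.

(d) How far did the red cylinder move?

1.9

From (4.8, 3.1) to (4.3, 1.3), the red cylinder covered √(0.5² + 1.8²) ≈ 1.9 units.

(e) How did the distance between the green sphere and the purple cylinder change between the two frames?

-1.5

Before: roughly 7.7 units apart; after: 6.2. That's 1.5 units closer together.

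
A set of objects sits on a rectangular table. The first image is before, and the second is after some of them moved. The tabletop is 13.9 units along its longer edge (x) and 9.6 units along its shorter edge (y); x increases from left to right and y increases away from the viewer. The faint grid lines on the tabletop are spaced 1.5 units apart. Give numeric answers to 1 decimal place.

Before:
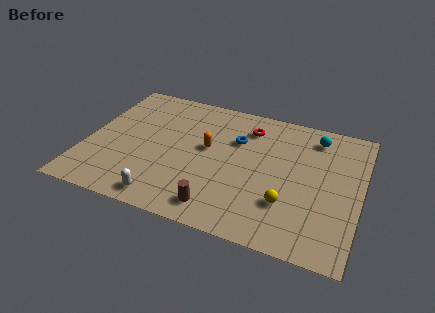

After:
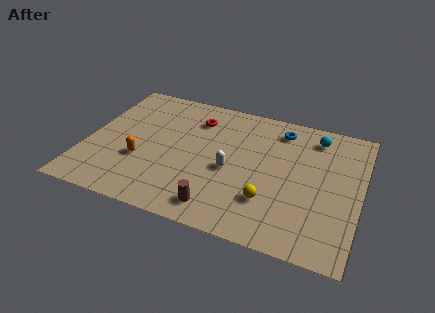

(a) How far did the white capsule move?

4.3

The white capsule was near (4.4, 1.1) before and (7.4, 4.2) after, so it travelled √(3.0² + 3.1²) ≈ 4.3 units.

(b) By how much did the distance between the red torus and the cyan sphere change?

+2.7

They were about 3.4 units apart before and 6.1 after — 2.7 units further apart.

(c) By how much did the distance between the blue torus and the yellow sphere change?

+0.6

The distance was about 4.7 in the first image and 5.3 in the second, so they moved 0.6 units further apart.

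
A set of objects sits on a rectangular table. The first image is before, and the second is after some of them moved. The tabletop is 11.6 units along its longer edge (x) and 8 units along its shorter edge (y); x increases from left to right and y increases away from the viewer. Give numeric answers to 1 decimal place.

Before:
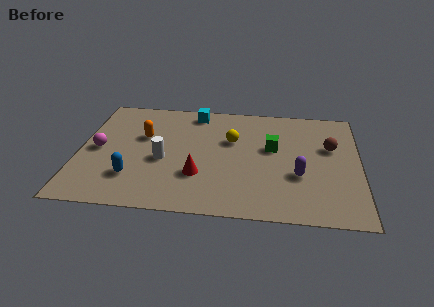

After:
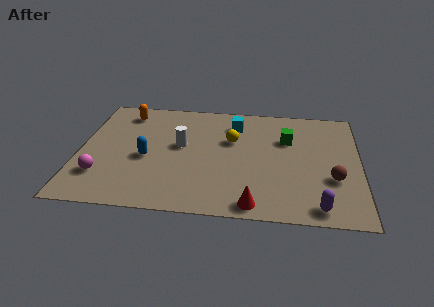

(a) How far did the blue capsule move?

1.5

From (2.3, 2.1) to (2.8, 3.5), the blue capsule covered √(0.5² + 1.4²) ≈ 1.5 units.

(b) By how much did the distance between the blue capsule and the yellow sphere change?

-1.2

The distance was about 5.0 in the first image and 3.8 in the second, so they moved 1.2 units closer together.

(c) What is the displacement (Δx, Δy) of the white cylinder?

(0.7, 1.1)

The white cylinder started near (3.5, 3.4) and ended near (4.2, 4.5).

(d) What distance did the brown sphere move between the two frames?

2.2

The brown sphere moved from about (10.4, 5.0) to (10.5, 2.8), a distance of √(0.1² + 2.2²) ≈ 2.2.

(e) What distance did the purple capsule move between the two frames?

2.2

The purple capsule moved from about (9.1, 2.9) to (9.9, 0.9), a distance of √(0.8² + 2.0²) ≈ 2.2.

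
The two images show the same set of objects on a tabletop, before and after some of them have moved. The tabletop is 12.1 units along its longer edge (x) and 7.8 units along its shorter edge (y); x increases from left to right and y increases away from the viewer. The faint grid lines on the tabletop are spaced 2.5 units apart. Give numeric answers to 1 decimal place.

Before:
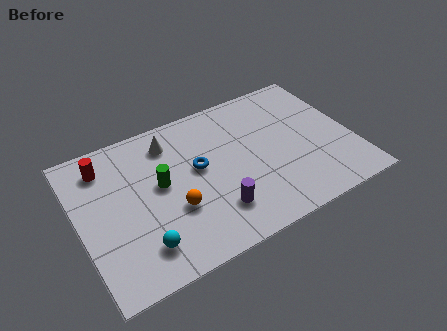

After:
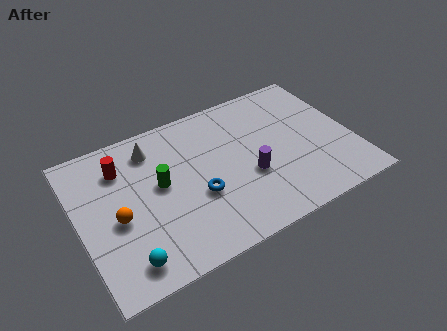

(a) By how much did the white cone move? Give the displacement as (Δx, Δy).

(-0.8, 0.0)

From the two frames, the white cone sits at roughly (4.3, 6.3) before and (3.5, 6.3) after.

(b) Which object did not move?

the green cylinder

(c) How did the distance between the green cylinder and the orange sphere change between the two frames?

+0.6

They were about 1.6 units apart before and 2.2 after — 0.6 units further apart.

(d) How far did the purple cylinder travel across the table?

2.0

The purple cylinder moved from about (5.7, 1.9) to (7.4, 3.0), a distance of √(1.7² + 1.1²) ≈ 2.0.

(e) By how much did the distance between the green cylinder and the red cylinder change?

-0.8

The distance was about 3.0 in the first image and 2.2 in the second, so they moved 0.8 units closer together.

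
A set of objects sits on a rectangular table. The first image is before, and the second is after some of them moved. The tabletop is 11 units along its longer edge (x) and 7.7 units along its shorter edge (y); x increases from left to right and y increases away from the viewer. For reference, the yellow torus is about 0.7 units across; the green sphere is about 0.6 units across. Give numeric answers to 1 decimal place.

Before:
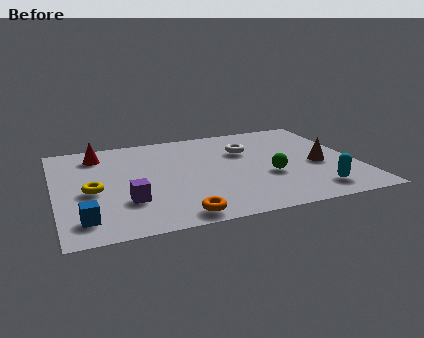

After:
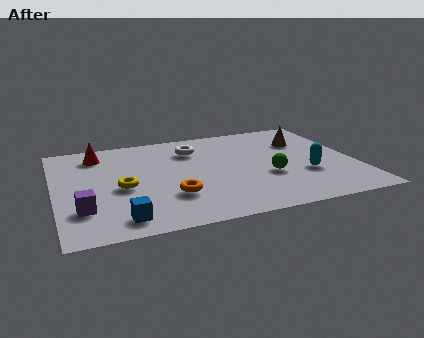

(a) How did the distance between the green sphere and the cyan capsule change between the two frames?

-0.8

The distance was about 2.2 in the first image and 1.4 in the second, so they moved 0.8 units closer together.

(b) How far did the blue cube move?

1.3

The blue cube was near (0.9, 1.4) before and (2.2, 1.1) after, so it travelled √(1.3² + 0.3²) ≈ 1.3 units.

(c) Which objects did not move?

the green sphere and the red cone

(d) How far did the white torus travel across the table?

2.0

The white torus was near (7.1, 5.2) before and (5.2, 5.8) after, so it travelled √(1.9² + 0.6²) ≈ 2.0 units.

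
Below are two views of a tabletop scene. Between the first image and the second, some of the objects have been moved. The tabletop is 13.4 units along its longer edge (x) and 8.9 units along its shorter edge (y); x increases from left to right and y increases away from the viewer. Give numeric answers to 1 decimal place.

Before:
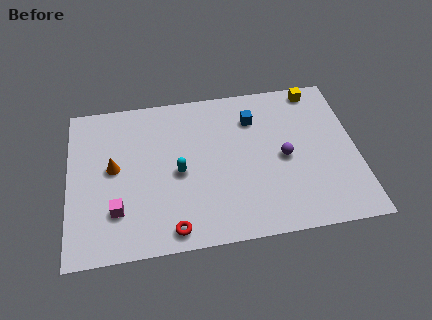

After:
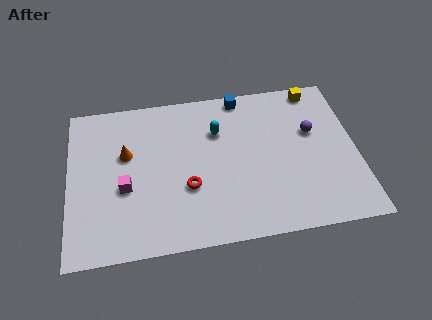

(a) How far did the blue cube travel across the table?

1.5

From (8.7, 6.7) to (8.2, 8.1), the blue cube covered √(0.5² + 1.4²) ≈ 1.5 units.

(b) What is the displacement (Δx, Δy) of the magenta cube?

(0.4, 1.2)

The magenta cube started near (2.2, 2.4) and ended near (2.6, 3.6).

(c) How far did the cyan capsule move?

2.8

The cyan capsule was near (5.1, 4.1) before and (7.0, 6.2) after, so it travelled √(1.9² + 2.1²) ≈ 2.8 units.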